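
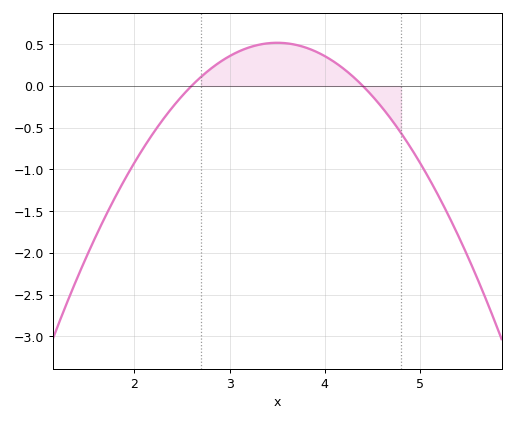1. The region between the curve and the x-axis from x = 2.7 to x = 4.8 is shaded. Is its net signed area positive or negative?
positive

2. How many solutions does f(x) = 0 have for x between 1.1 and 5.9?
2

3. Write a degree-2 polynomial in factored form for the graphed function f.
y = -0.64(x - 2.6)(x - 4.4)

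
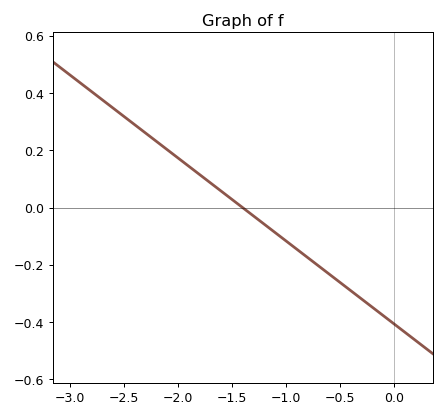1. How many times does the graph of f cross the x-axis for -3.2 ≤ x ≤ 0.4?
1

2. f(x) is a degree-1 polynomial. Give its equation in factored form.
y = -0.29(x + 1.4)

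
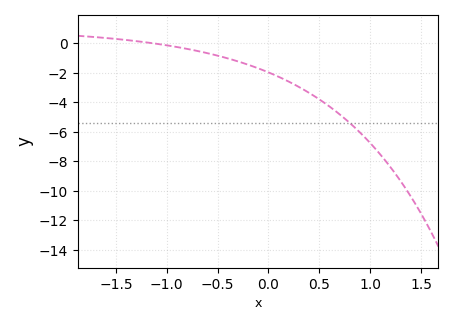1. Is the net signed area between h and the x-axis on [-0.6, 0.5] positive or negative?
negative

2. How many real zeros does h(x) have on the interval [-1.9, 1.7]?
1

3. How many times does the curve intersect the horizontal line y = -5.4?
1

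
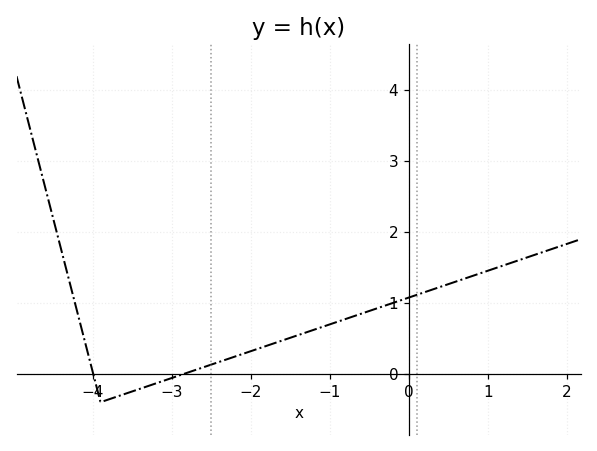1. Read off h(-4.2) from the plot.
0.9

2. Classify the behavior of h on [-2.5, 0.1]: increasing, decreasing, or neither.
increasing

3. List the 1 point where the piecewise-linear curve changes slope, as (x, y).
(-3.9, -0.4)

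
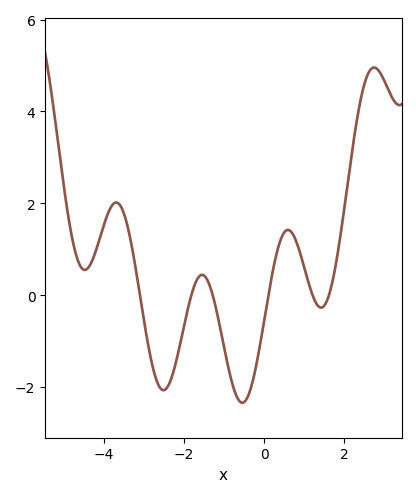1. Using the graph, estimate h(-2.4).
-2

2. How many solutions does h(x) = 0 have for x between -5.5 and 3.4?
6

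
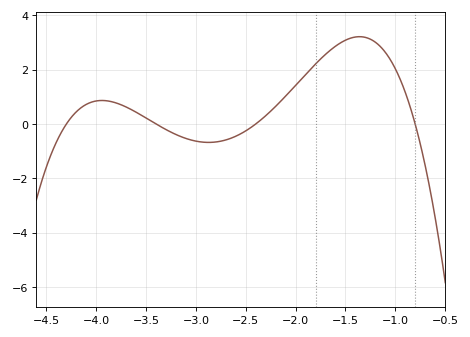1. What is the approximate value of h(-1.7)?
2.56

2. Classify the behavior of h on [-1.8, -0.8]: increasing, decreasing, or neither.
neither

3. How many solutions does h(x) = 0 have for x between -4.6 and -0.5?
4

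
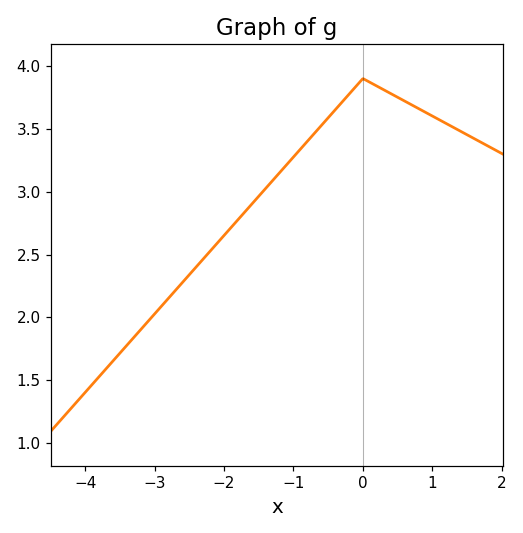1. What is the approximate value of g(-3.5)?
1.72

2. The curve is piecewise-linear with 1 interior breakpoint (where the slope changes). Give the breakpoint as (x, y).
(0, 3.9)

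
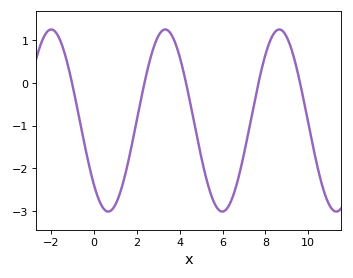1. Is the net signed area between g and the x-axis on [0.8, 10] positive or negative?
negative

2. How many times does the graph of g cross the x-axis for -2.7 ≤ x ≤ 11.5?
5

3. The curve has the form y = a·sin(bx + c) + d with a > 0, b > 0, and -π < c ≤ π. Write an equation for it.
y = 2.13sin(1.2x - 2.4) - 0.88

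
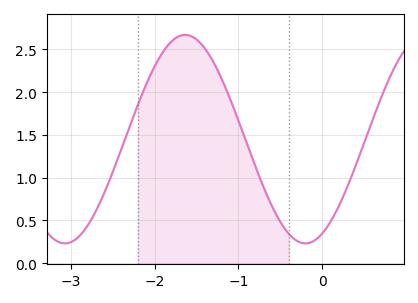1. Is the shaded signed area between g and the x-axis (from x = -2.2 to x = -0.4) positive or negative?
positive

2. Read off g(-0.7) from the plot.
0.9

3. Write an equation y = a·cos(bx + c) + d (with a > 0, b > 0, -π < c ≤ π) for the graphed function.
y = 1.22cos(2.2x - 2.7) + 1.45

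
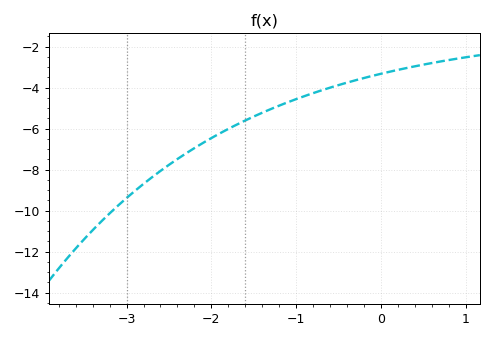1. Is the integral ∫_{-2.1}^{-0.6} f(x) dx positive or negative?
negative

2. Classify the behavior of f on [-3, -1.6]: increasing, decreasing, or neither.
increasing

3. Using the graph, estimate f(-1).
-4.6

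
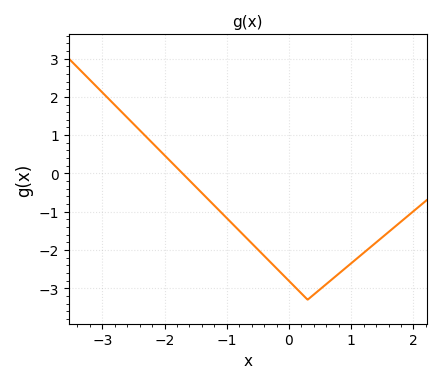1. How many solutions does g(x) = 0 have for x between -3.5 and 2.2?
1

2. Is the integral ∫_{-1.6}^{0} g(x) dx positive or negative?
negative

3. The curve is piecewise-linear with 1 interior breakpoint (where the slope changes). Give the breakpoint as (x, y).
(0.3, -3.3)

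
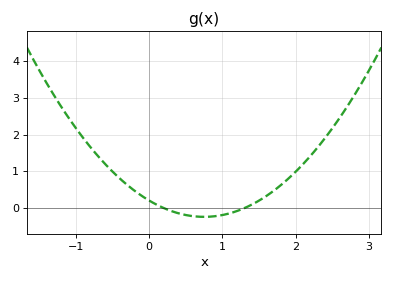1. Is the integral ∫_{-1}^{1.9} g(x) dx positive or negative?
positive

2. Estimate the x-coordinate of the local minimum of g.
0.75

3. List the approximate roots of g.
0.2, 1.3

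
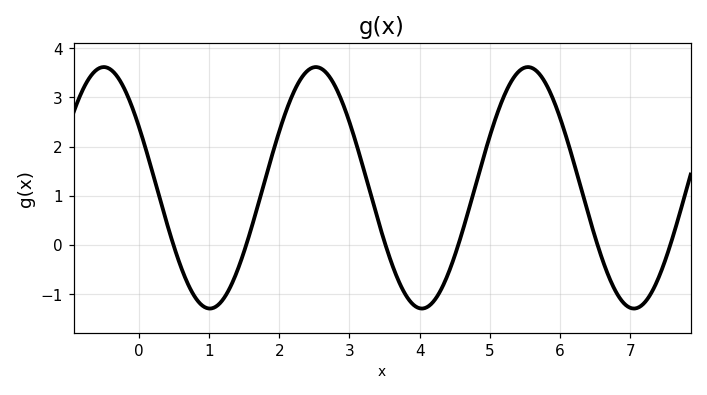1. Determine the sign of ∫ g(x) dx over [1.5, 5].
positive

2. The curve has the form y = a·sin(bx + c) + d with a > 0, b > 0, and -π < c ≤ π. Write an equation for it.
y = 2.46sin(2.08x + 2.61) + 1.16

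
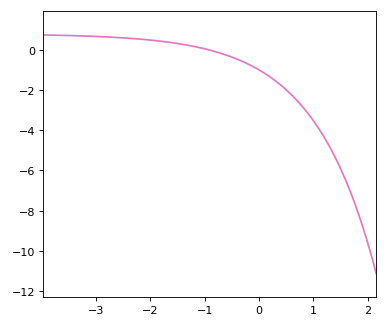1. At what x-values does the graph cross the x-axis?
-0.9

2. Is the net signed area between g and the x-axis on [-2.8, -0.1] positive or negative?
positive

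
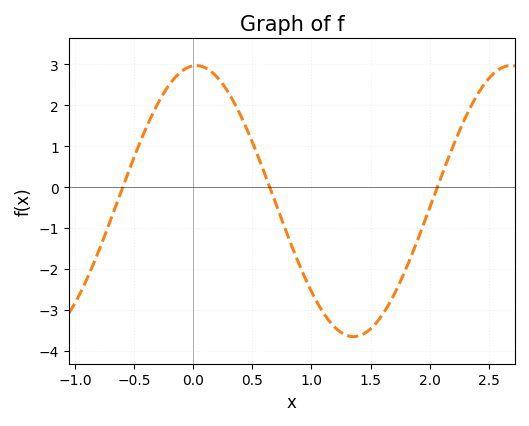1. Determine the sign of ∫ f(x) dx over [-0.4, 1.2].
positive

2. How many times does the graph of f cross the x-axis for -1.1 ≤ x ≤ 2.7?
3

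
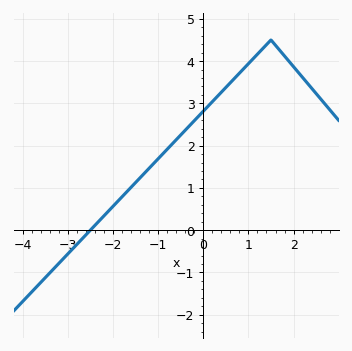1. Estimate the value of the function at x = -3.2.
-0.8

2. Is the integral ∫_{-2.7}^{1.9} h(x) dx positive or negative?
positive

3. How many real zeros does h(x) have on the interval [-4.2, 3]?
1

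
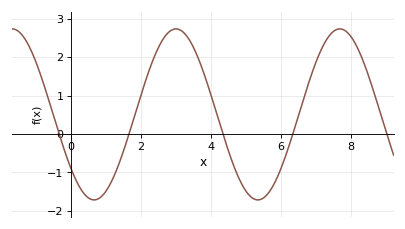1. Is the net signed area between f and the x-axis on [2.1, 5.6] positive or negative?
positive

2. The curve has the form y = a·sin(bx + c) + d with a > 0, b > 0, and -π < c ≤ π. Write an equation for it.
y = 2.23sin(1.3x - 2.5) + 0.51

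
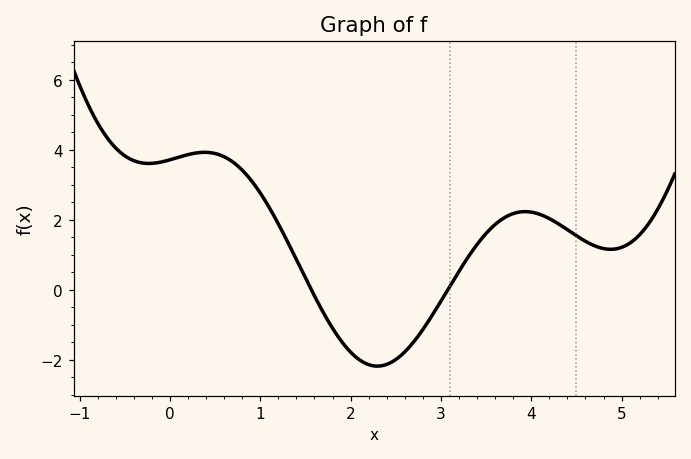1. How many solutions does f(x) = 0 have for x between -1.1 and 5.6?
2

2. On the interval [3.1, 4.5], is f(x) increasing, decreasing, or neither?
neither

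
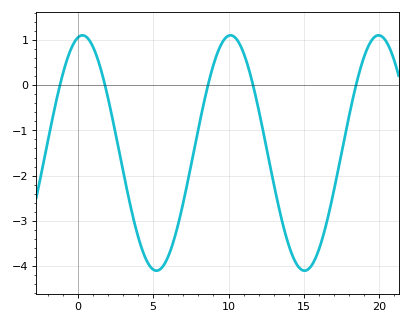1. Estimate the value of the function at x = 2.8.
-1.56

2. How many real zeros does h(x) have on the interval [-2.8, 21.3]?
5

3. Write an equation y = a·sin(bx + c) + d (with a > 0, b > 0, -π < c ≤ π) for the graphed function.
y = 2.6sin(0.64x + 1.37) - 1.5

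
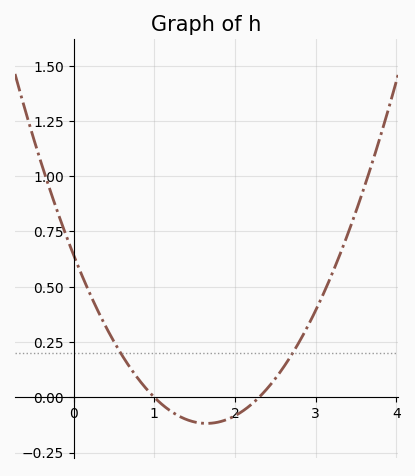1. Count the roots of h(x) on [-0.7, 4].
2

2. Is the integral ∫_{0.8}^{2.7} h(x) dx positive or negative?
negative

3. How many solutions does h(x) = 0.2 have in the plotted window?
2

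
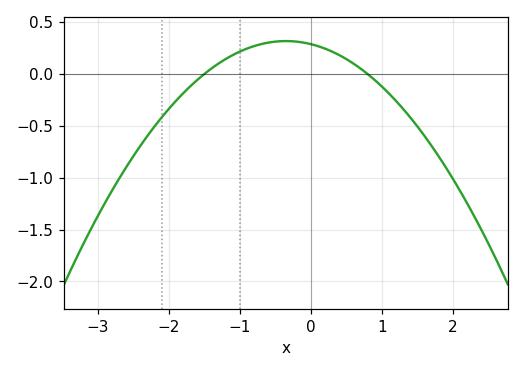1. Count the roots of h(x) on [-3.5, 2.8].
2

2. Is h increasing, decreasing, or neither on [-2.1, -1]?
increasing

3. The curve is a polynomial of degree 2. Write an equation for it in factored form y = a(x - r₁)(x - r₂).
y = -0.24(x + 1.5)(x - 0.8)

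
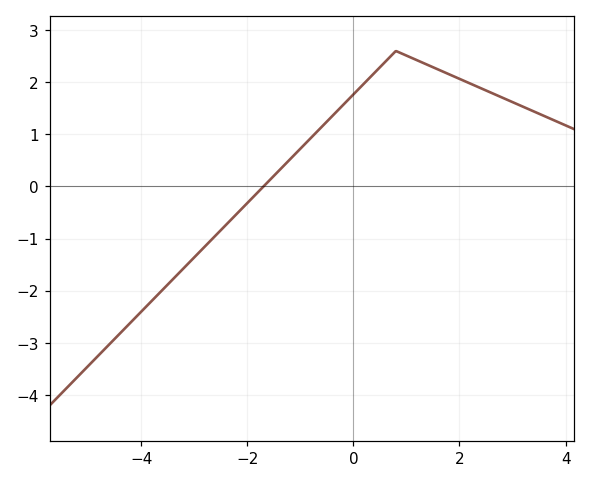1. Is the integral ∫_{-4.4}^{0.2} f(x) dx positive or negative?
negative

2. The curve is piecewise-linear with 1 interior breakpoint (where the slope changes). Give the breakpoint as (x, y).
(0.8, 2.6)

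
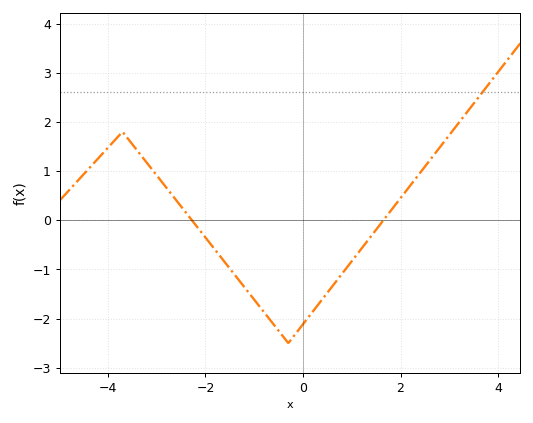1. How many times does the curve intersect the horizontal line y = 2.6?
1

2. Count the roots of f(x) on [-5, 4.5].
2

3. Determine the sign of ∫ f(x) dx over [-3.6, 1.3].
negative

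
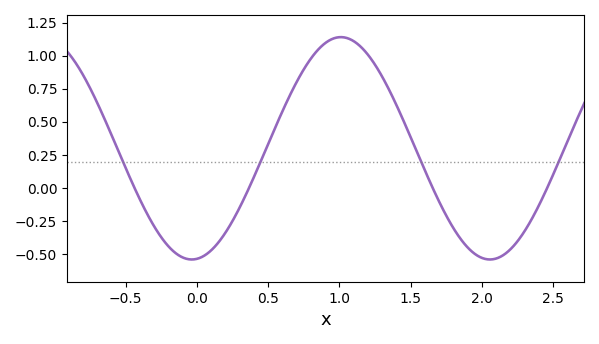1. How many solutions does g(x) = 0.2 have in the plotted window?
4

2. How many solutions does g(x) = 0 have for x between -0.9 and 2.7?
4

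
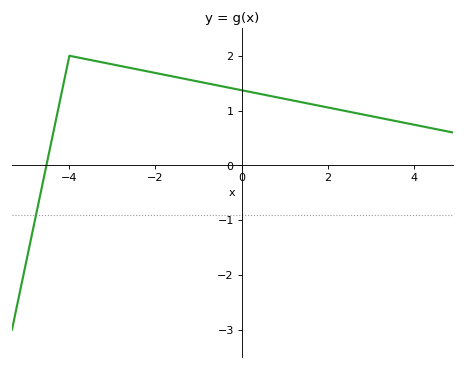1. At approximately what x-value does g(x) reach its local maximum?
-4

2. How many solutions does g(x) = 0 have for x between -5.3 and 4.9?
1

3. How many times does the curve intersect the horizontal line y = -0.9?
1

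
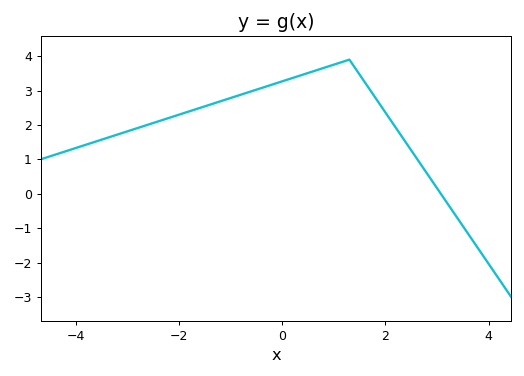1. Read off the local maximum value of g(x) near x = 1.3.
3.9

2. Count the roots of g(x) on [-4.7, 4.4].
1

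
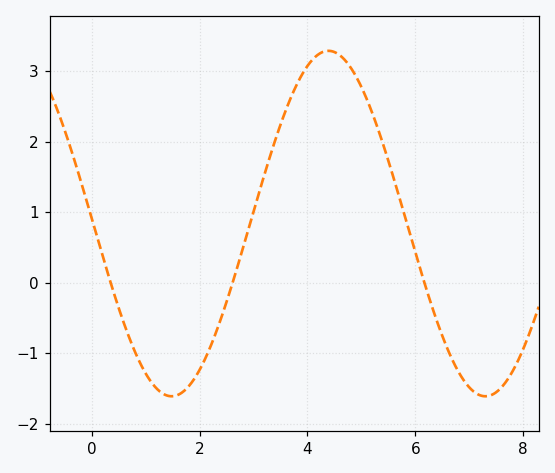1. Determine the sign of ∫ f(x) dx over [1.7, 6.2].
positive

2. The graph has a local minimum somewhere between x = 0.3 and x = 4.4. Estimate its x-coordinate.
1.4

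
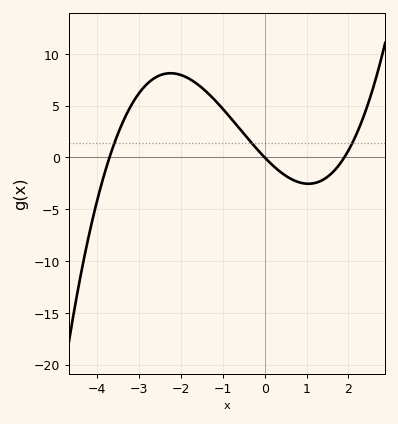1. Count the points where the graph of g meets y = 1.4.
3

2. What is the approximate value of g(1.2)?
-2.5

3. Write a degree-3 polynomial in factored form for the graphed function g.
y = 0.6(x + 3.7)(x - 0)(x - 1.9)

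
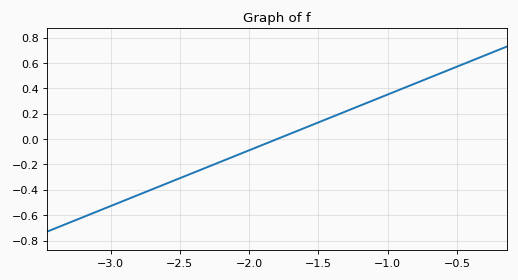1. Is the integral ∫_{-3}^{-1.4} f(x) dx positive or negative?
negative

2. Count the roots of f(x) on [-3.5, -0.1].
1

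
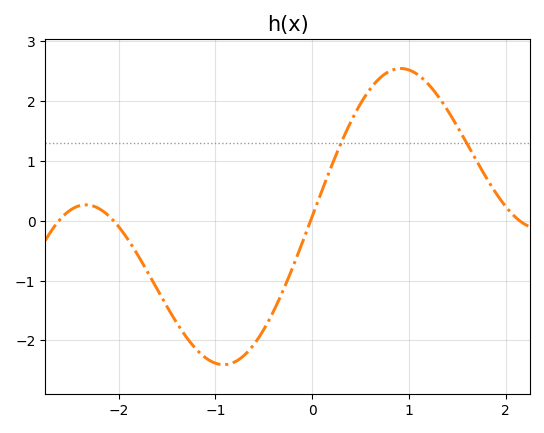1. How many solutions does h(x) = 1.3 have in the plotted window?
2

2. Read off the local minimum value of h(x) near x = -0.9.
-2.41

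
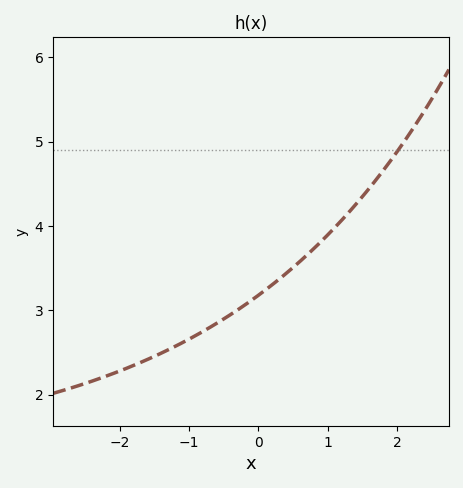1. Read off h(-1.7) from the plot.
2.38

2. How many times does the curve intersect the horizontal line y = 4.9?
1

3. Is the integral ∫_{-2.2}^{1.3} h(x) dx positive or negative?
positive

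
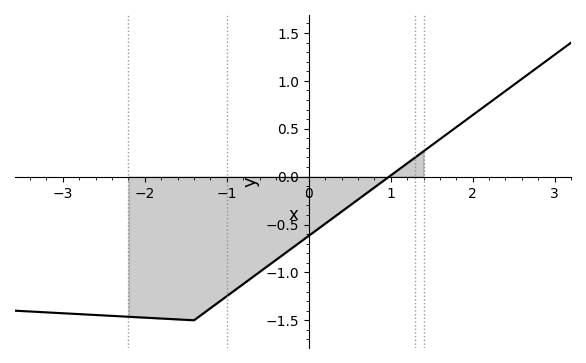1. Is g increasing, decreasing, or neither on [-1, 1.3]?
increasing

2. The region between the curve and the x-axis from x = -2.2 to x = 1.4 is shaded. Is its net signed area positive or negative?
negative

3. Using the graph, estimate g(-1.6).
-1.49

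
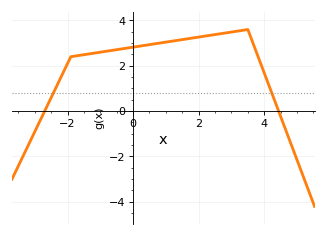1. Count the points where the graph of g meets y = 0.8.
2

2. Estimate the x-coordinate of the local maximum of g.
3.5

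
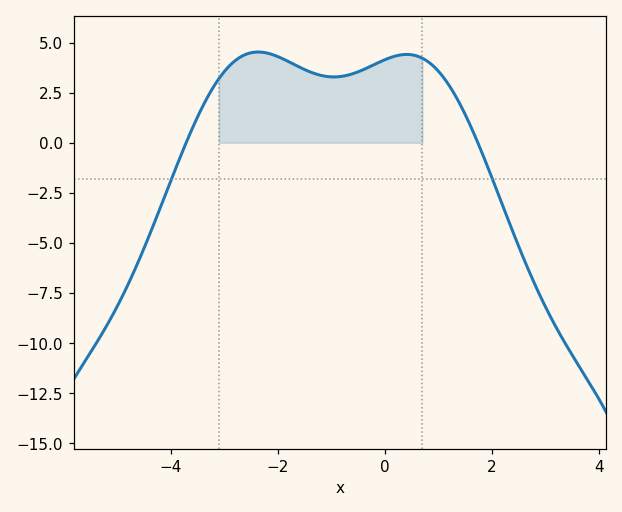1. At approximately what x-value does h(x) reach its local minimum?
-1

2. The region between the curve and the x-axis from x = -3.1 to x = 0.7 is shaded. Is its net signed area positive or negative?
positive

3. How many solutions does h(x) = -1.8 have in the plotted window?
2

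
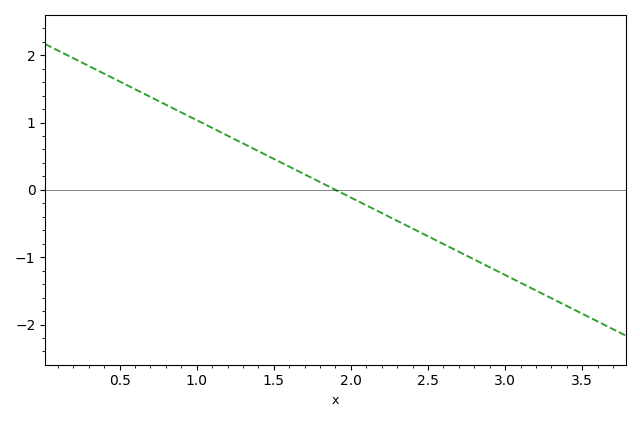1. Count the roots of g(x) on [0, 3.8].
1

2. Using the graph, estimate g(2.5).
-0.69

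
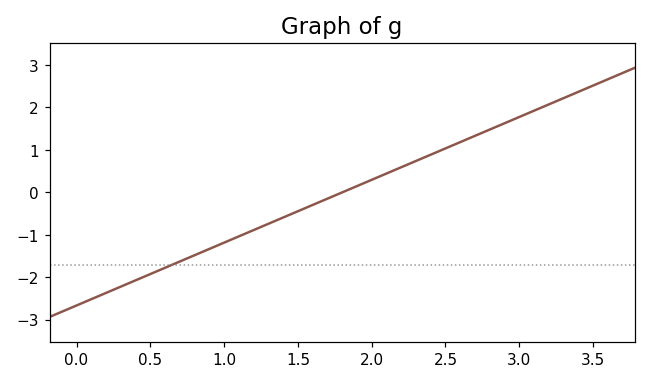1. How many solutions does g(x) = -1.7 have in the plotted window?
1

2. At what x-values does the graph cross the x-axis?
1.8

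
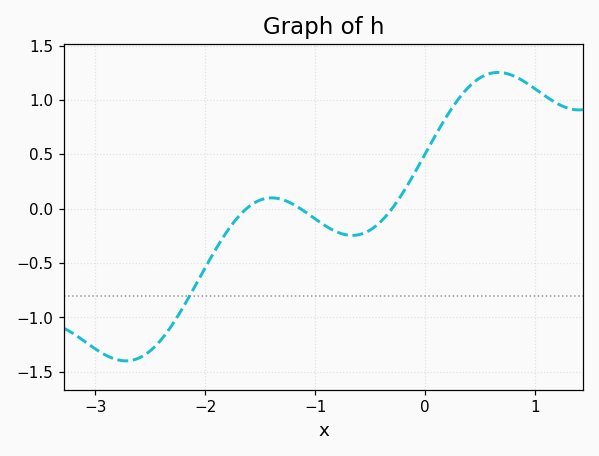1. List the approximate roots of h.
-1.6, -1.1, -0.3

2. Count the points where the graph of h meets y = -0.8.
1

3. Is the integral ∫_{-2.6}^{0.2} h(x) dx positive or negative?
negative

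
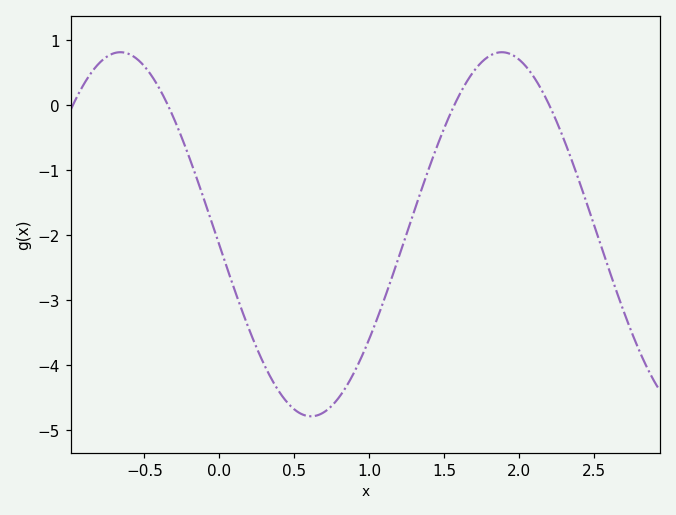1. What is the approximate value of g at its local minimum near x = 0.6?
-4.79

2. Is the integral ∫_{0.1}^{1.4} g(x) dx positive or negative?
negative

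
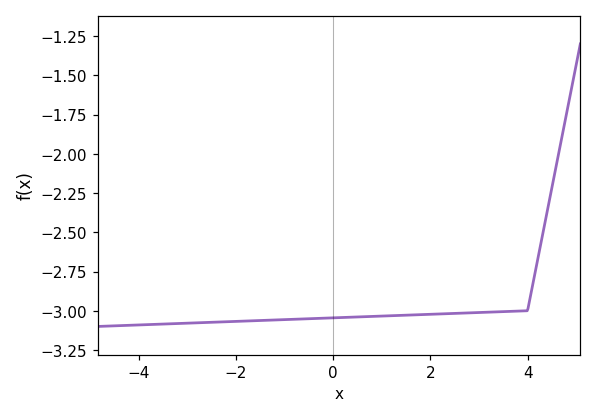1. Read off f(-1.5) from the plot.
-3.05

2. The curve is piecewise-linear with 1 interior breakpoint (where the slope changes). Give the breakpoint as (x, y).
(4, -3)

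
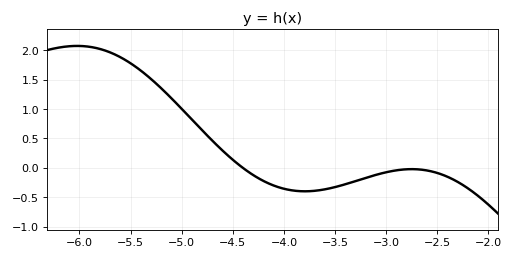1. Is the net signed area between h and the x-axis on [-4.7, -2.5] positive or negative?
negative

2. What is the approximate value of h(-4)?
-0.35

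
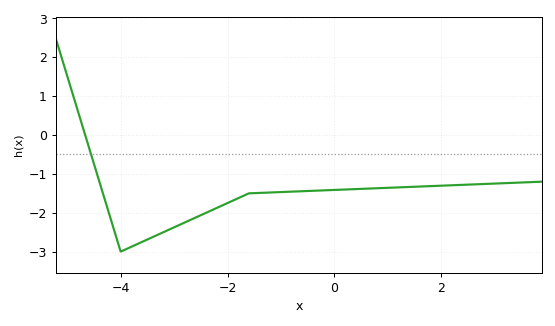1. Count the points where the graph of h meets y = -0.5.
1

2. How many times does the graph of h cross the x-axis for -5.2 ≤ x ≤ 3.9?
1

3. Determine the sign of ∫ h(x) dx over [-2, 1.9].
negative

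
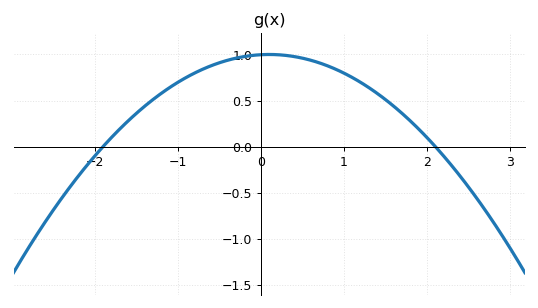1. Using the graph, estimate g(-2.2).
-0.323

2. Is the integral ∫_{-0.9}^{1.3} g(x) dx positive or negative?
positive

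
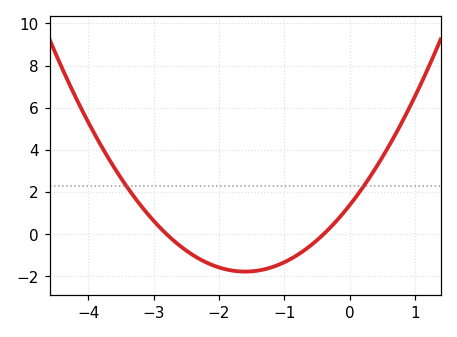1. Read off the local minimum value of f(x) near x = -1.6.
-1.8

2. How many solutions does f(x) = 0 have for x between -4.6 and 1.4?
2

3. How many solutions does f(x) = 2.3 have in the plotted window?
2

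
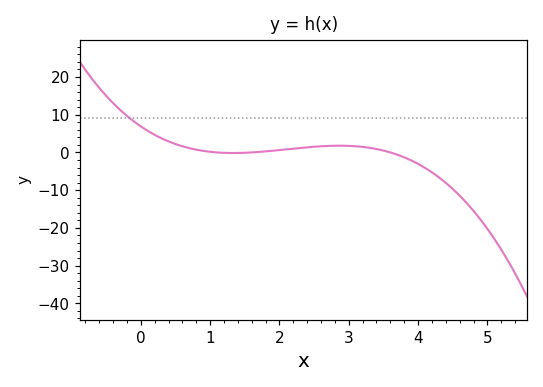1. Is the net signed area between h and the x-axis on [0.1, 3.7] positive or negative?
positive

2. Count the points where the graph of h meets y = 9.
1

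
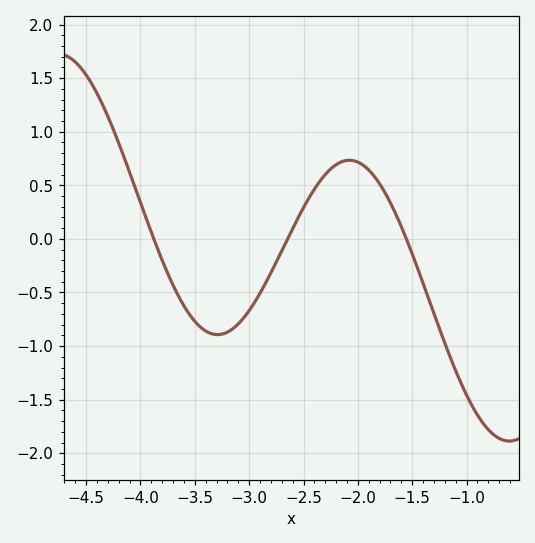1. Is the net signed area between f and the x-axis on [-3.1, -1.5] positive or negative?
positive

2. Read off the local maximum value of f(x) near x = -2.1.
0.734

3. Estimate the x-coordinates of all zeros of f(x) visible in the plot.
-3.88, -2.65, -1.55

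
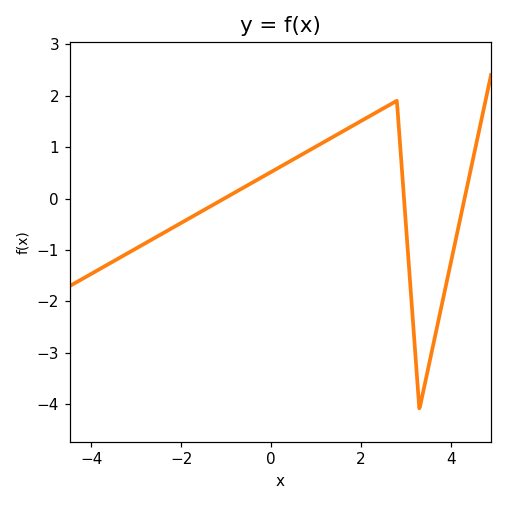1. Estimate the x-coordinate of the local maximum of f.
2.8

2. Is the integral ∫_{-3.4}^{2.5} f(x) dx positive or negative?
positive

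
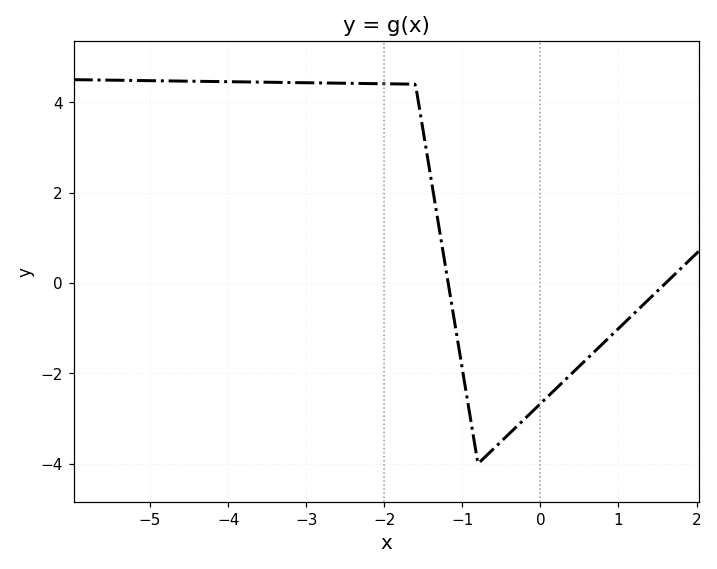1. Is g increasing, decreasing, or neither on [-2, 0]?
neither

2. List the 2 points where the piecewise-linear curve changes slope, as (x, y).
(-1.6, 4.4); (-0.8, -4)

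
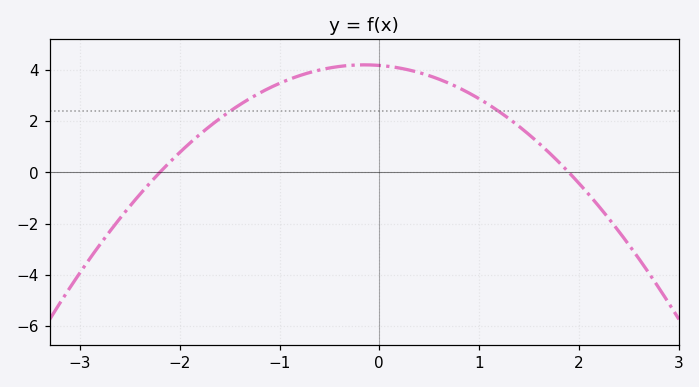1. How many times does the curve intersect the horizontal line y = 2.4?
2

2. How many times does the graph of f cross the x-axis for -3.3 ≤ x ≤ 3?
2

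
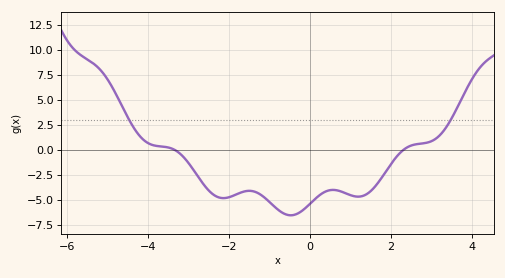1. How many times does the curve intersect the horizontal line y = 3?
2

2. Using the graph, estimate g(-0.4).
-6.52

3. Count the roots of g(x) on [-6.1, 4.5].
2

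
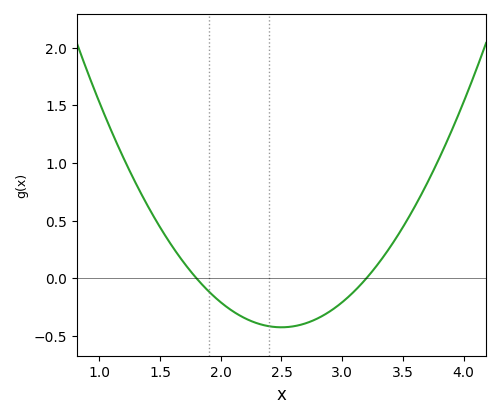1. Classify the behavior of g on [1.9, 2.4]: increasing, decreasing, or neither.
decreasing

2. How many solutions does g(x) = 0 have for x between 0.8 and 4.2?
2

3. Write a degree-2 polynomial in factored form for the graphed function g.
y = 0.87(x - 1.8)(x - 3.2)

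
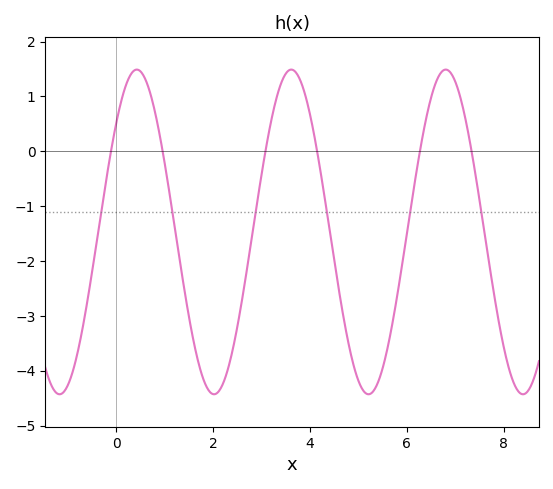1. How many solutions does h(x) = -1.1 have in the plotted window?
6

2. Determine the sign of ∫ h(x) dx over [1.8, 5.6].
negative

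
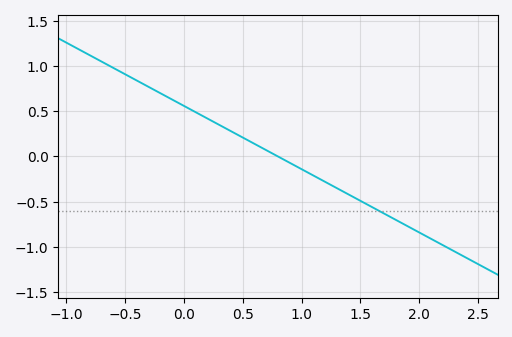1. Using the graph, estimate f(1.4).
-0.42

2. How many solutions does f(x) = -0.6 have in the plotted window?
1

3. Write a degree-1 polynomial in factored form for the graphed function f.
y = -0.7(x - 0.8)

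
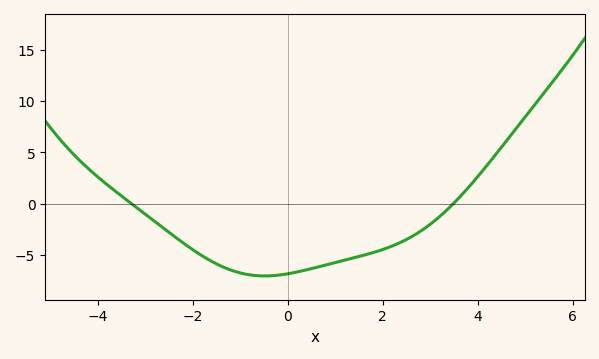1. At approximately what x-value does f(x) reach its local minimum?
-0.4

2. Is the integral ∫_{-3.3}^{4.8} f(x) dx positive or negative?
negative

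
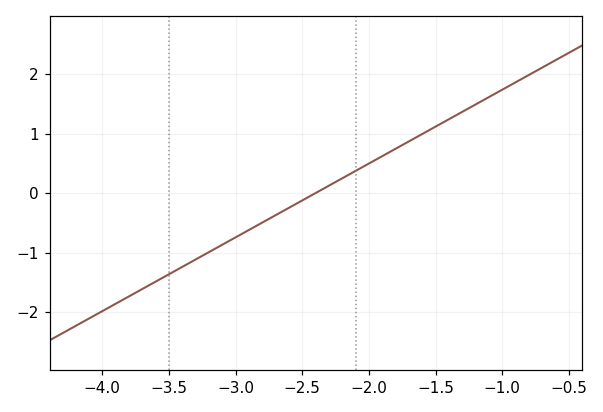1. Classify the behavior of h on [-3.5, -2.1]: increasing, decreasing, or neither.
increasing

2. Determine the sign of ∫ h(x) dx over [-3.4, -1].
positive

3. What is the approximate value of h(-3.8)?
-1.74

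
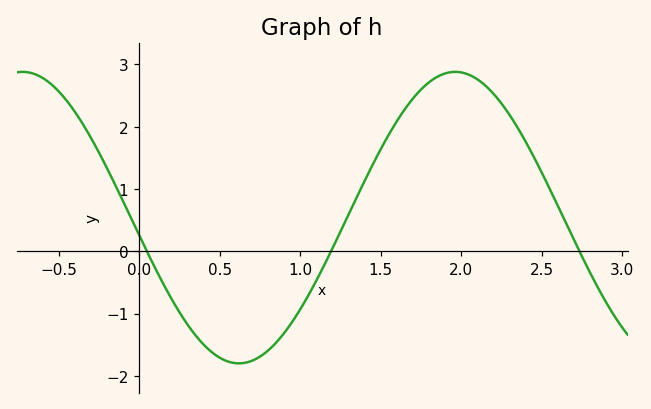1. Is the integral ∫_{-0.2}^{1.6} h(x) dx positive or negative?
negative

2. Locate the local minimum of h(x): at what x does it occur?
0.62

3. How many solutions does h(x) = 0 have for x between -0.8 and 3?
3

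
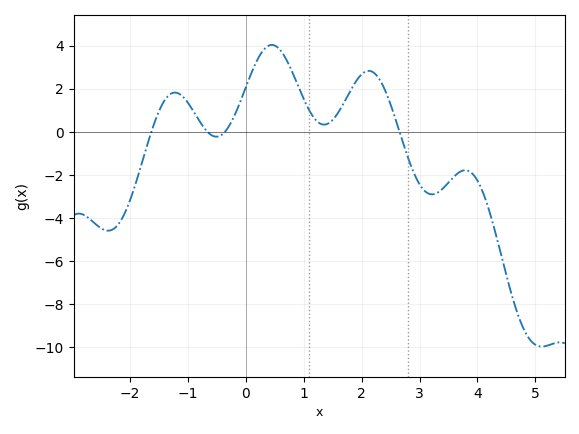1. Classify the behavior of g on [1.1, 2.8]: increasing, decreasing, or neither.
neither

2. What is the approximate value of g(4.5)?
-6.67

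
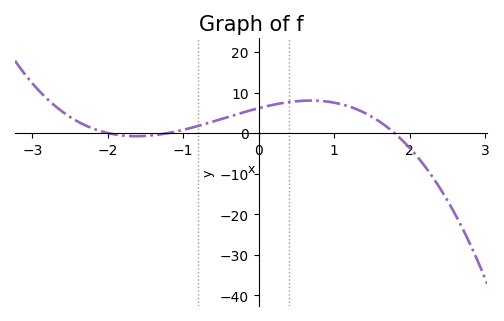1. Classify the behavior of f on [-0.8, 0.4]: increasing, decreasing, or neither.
increasing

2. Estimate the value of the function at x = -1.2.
0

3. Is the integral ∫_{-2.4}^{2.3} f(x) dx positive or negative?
positive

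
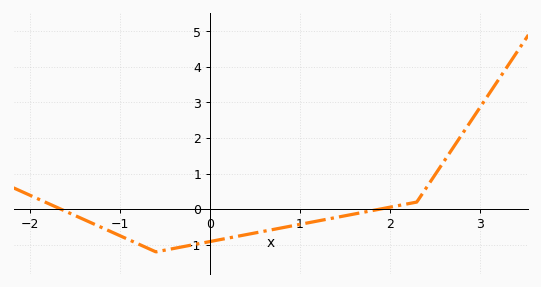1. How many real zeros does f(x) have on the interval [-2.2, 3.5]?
2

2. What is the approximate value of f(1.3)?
-0.3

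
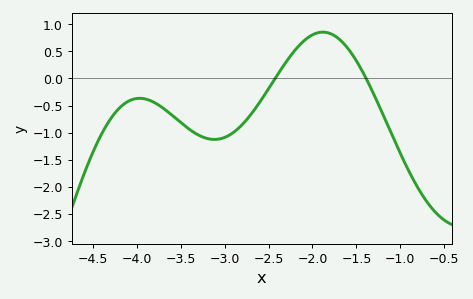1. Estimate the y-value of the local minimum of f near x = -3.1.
-1.13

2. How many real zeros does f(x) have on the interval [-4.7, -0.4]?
2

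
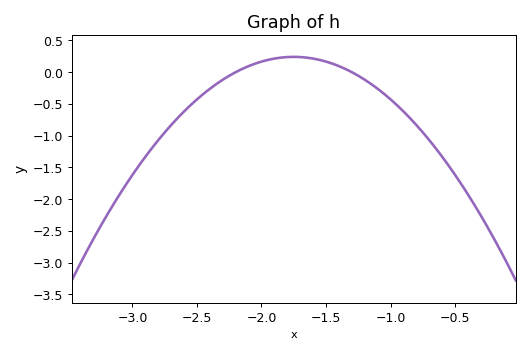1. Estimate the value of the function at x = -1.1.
-0.262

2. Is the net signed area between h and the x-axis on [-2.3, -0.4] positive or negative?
negative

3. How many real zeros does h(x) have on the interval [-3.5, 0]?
2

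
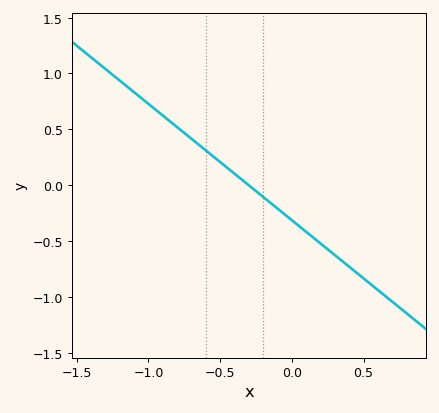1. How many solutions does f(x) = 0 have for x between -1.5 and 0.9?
1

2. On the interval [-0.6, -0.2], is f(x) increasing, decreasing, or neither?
decreasing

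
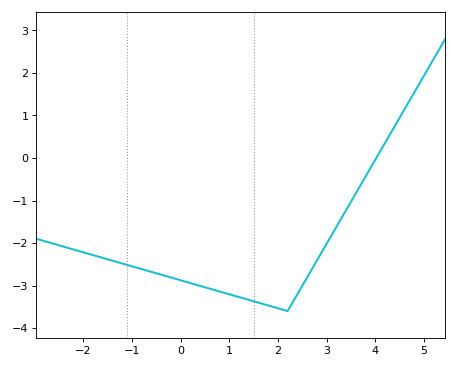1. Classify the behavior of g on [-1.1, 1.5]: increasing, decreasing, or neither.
decreasing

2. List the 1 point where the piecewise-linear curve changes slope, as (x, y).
(2.2, -3.6)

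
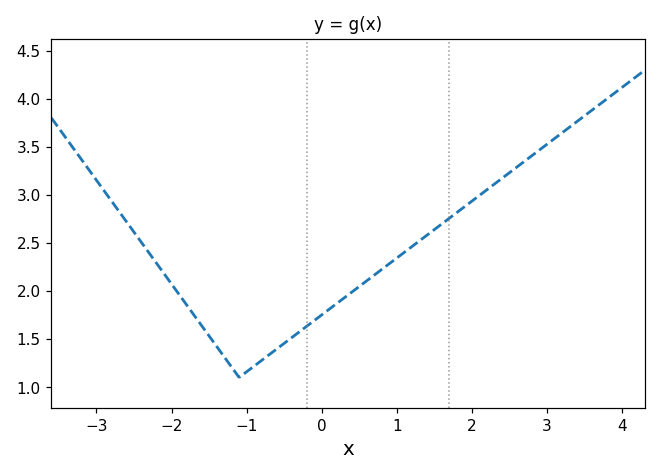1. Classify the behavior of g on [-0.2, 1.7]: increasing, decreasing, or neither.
increasing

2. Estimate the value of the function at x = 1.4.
2.6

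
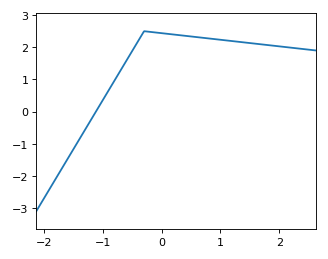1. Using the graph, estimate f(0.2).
2.4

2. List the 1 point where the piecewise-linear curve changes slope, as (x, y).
(-0.3, 2.5)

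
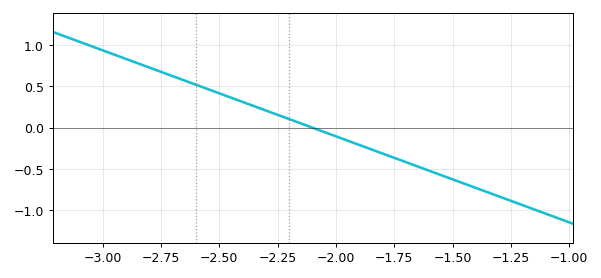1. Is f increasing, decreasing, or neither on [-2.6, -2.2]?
decreasing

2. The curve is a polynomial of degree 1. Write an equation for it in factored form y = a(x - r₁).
y = -1.04(x + 2.1)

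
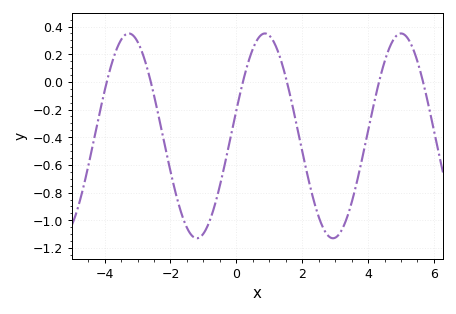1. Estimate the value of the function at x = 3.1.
-1.11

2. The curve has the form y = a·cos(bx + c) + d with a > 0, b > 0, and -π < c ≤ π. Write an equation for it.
y = 0.74cos(1.52x - 1.32) - 0.39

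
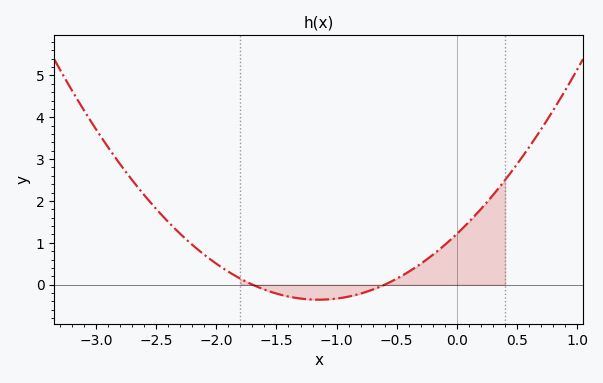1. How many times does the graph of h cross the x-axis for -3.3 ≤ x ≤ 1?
2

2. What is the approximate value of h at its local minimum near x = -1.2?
-0.36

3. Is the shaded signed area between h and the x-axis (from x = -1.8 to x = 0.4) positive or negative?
positive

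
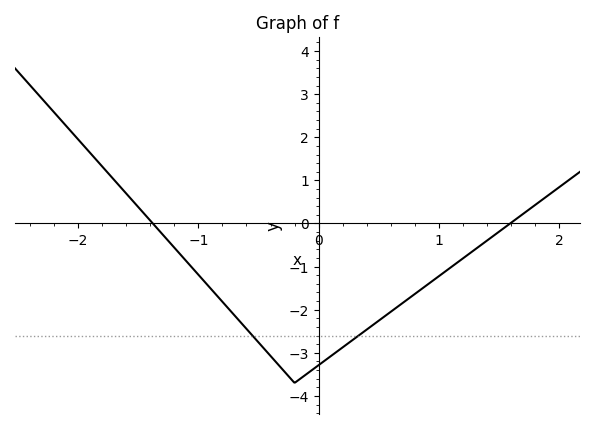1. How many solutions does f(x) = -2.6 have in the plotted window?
2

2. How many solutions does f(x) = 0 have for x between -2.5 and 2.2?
2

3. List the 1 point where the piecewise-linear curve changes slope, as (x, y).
(-0.2, -3.7)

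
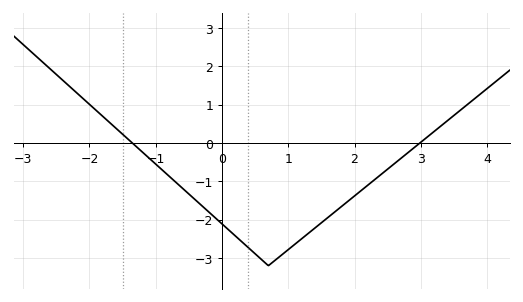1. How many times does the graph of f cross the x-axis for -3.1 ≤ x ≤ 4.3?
2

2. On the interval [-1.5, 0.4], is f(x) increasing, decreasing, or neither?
decreasing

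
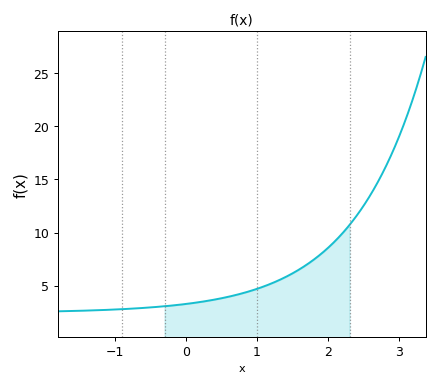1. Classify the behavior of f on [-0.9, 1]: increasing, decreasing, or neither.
increasing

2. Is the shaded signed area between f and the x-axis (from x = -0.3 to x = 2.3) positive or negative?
positive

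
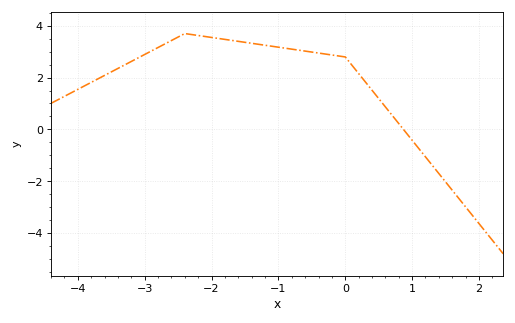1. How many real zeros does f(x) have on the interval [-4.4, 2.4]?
1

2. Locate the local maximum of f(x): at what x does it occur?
-2.4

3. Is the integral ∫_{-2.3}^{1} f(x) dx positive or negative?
positive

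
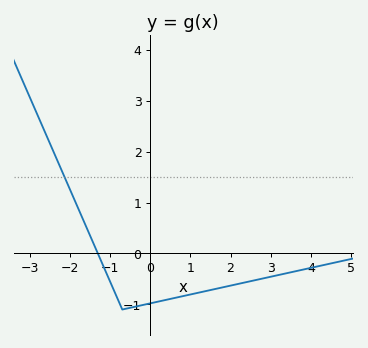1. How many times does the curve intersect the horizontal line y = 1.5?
1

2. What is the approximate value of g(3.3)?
-0.4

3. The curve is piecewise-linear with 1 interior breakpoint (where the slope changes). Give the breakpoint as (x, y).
(-0.7, -1.1)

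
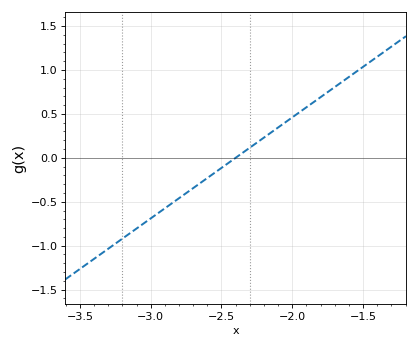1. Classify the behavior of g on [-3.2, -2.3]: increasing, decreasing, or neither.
increasing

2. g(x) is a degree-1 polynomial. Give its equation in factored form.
y = 1.15(x + 2.4)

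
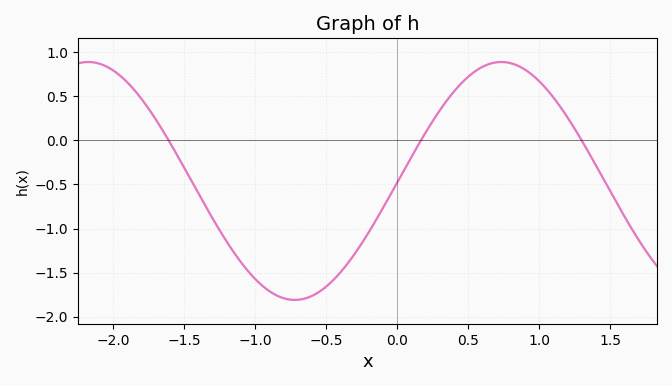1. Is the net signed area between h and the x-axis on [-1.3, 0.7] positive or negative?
negative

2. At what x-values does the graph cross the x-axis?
-1.6, 0.2, 1.3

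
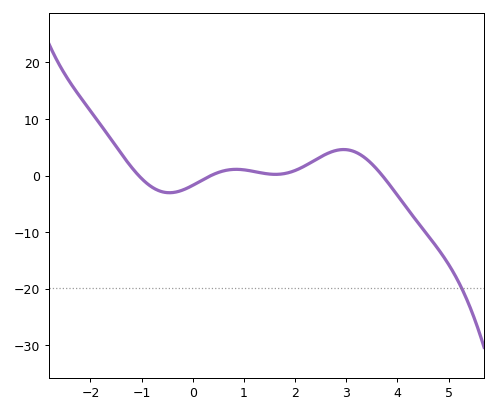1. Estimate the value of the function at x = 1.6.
0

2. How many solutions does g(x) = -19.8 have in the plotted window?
1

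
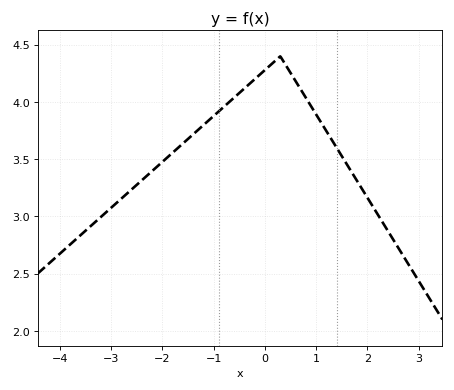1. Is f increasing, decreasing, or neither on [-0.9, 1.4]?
neither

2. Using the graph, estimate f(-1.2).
3.8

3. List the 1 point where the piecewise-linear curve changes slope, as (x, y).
(0.3, 4.4)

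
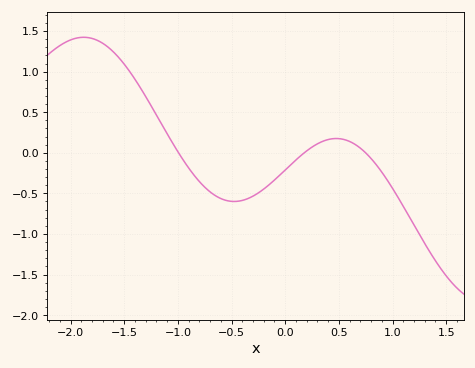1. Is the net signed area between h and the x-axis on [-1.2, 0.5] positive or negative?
negative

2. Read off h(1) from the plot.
-0.438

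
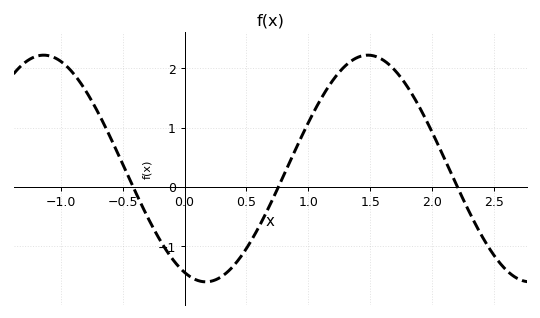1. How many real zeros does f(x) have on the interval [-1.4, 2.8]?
3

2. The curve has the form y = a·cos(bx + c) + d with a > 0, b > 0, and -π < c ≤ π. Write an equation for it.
y = 1.91cos(2.4x + 2.7) + 0.31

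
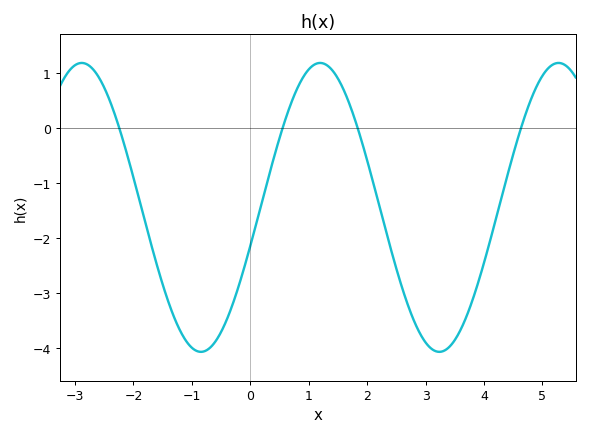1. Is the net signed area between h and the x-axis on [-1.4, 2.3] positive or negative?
negative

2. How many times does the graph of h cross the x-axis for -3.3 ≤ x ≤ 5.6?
4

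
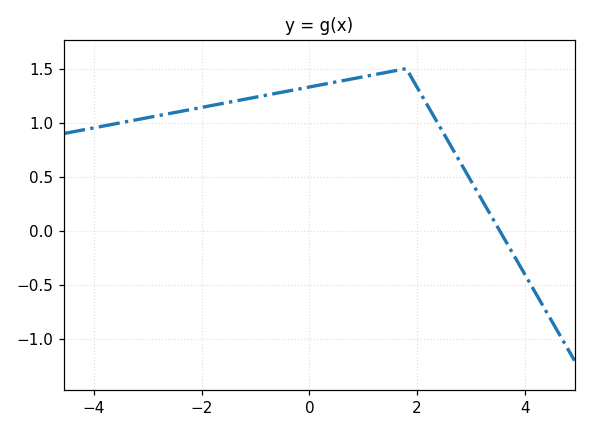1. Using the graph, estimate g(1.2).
1.45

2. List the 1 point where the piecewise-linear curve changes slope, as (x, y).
(1.8, 1.5)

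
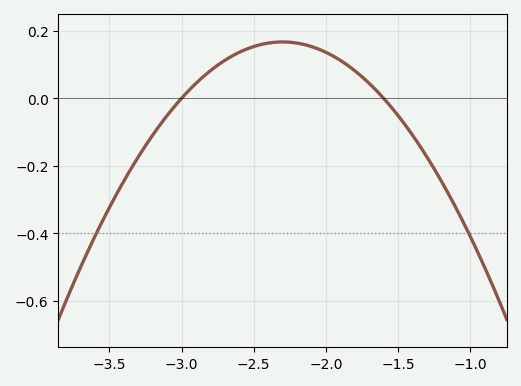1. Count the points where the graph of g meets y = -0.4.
2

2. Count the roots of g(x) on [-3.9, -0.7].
2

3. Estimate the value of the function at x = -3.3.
-0.18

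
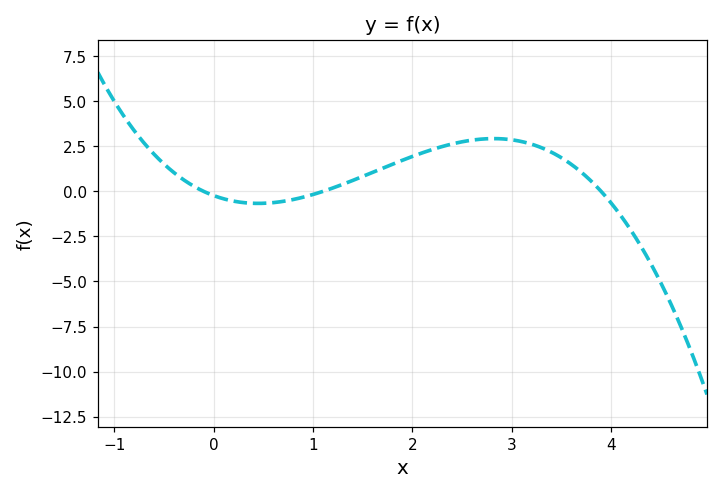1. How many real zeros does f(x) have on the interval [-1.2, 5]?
3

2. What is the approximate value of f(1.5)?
1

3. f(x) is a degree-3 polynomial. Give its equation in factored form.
y = -0.54(x + 0.1)(x - 1.1)(x - 3.9)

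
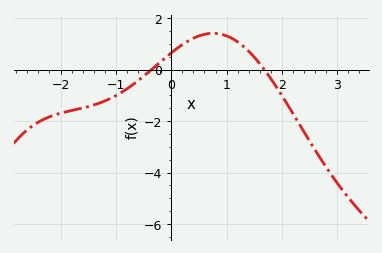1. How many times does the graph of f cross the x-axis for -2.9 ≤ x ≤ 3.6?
2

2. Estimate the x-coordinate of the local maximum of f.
0.756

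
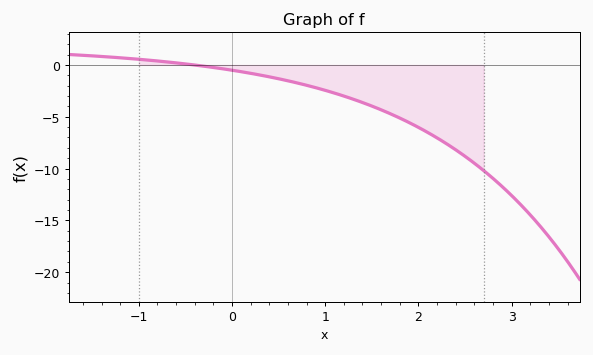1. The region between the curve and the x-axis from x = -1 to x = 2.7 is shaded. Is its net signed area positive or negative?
negative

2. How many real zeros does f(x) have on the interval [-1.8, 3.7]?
1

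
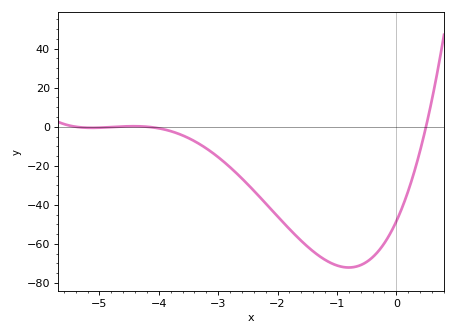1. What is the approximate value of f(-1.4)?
-63.9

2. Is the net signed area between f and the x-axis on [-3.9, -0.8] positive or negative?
negative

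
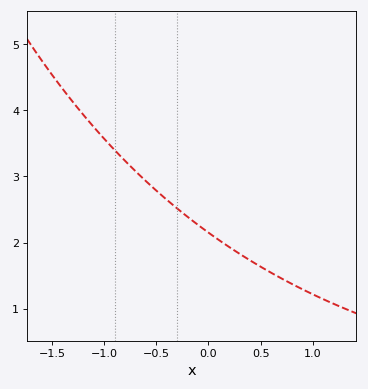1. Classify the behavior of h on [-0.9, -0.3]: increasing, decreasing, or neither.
decreasing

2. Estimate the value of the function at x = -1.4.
4.33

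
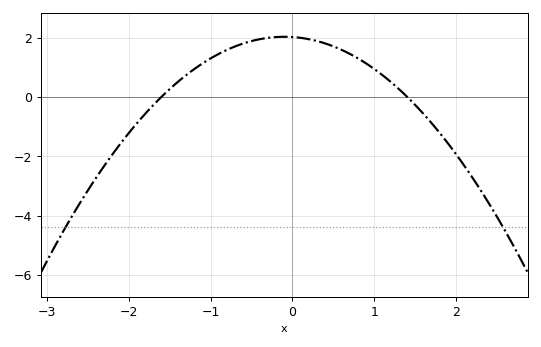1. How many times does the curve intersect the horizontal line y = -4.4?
2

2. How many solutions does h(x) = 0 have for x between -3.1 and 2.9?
2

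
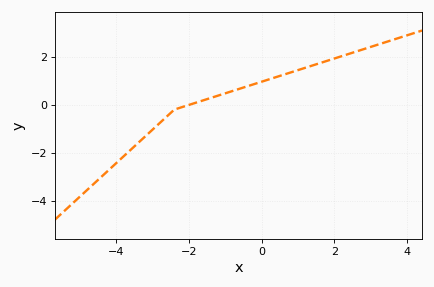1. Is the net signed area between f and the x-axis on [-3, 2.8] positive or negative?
positive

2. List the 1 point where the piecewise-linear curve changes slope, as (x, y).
(-2.4, -0.2)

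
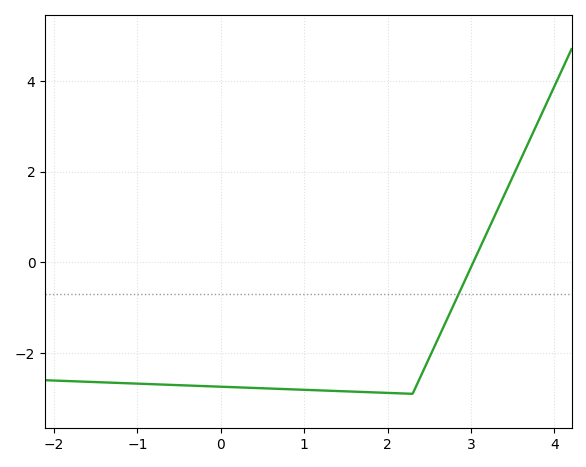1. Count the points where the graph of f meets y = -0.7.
1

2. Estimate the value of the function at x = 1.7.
-2.86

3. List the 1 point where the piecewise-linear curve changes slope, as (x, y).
(2.3, -2.9)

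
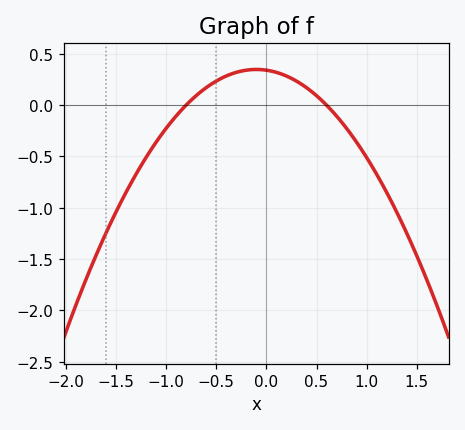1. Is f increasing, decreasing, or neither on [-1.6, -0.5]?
increasing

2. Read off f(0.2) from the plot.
0.284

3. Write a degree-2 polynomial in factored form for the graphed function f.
y = -0.71(x + 0.8)(x - 0.6)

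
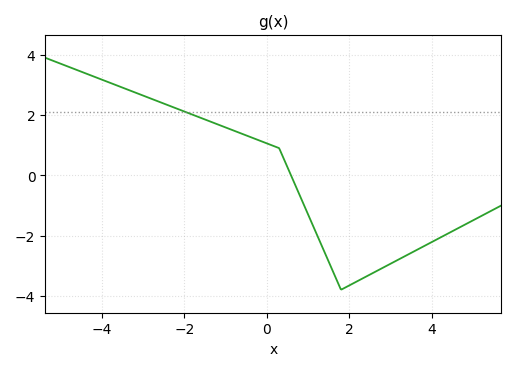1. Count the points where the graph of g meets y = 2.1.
1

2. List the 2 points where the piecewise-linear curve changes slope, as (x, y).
(0.3, 0.9); (1.8, -3.8)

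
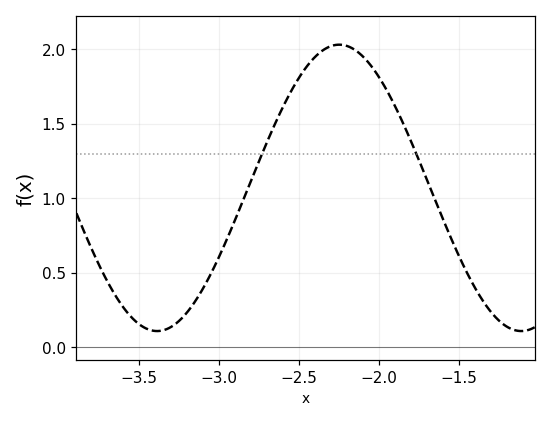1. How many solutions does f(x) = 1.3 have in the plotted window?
2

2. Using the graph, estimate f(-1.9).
1.62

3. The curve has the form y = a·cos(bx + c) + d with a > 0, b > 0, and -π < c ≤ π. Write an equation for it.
y = 0.96cos(2.76x - 0.08) + 1.07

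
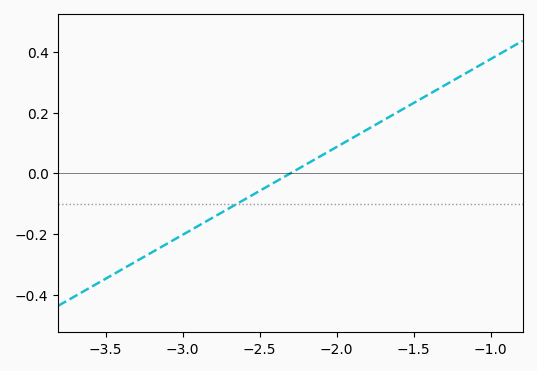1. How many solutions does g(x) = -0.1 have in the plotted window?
1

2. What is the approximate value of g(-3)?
-0.2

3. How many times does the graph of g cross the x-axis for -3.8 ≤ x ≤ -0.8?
1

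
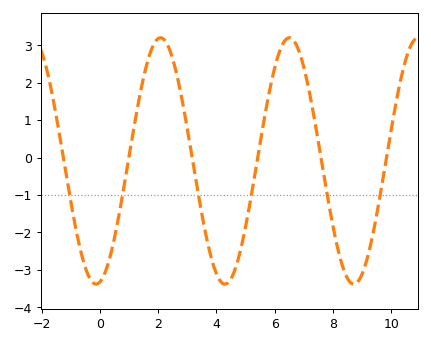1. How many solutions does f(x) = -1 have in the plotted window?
6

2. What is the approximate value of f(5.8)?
1.69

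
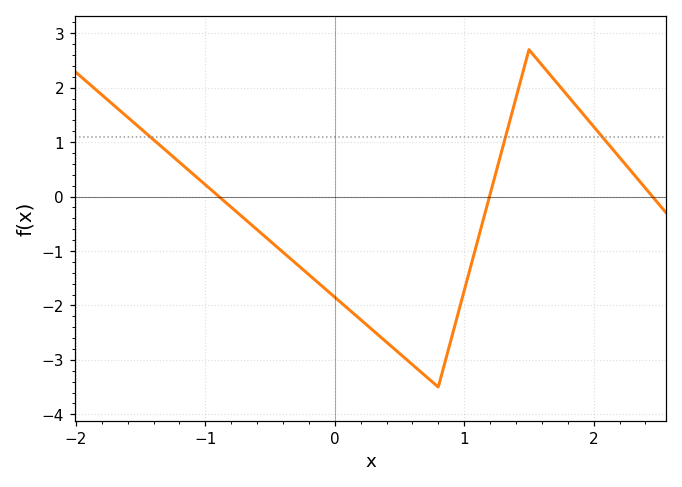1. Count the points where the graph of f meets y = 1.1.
3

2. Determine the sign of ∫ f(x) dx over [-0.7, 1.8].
negative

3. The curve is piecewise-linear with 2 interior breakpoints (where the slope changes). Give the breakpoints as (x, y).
(0.8, -3.5); (1.5, 2.7)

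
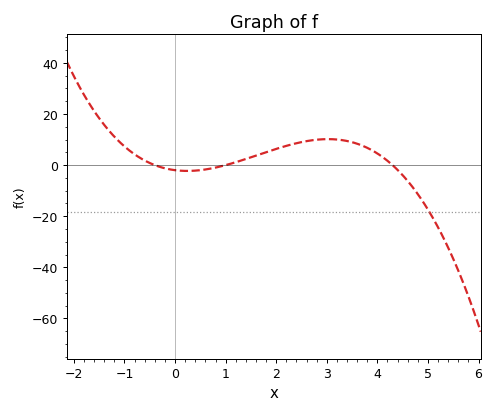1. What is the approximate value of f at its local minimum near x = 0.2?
-2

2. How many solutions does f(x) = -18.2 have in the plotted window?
1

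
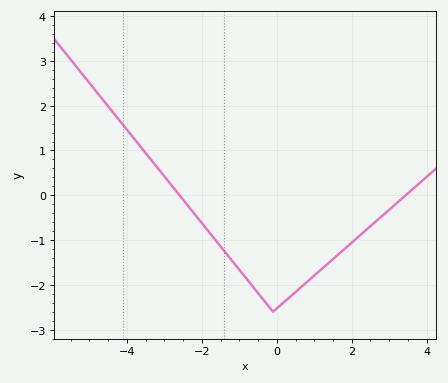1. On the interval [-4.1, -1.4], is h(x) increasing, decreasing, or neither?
decreasing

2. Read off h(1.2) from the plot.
-1.6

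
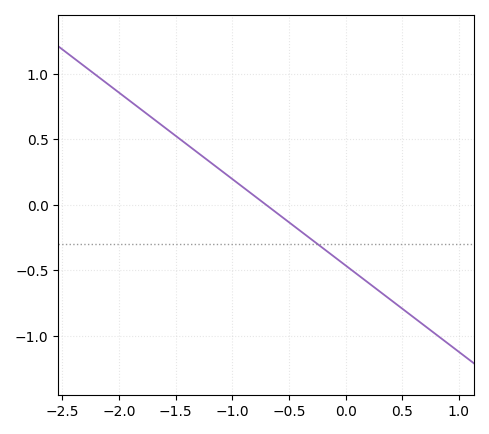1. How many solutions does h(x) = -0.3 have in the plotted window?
1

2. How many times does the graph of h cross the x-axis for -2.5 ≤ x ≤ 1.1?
1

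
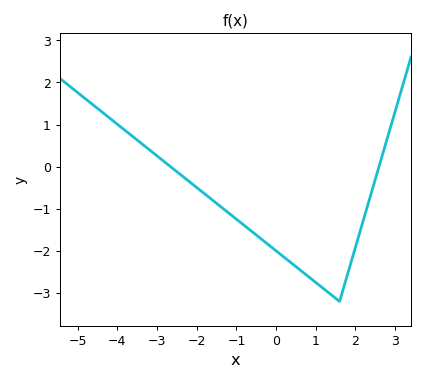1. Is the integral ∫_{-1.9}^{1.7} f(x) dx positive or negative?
negative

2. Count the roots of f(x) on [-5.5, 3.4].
2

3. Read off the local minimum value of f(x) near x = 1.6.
-3.2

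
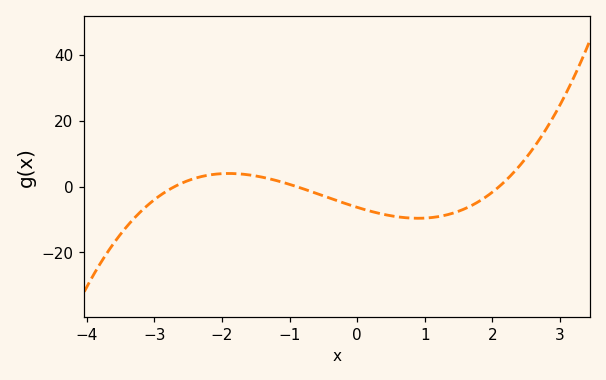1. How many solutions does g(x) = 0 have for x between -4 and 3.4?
3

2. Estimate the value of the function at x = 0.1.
-6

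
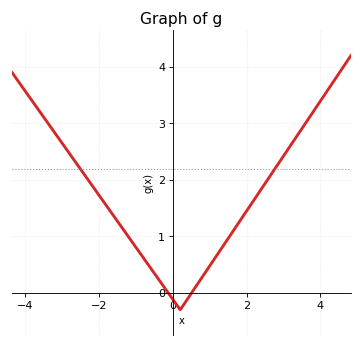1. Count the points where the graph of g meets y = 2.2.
2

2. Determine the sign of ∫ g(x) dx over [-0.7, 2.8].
positive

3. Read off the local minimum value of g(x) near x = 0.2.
-0.298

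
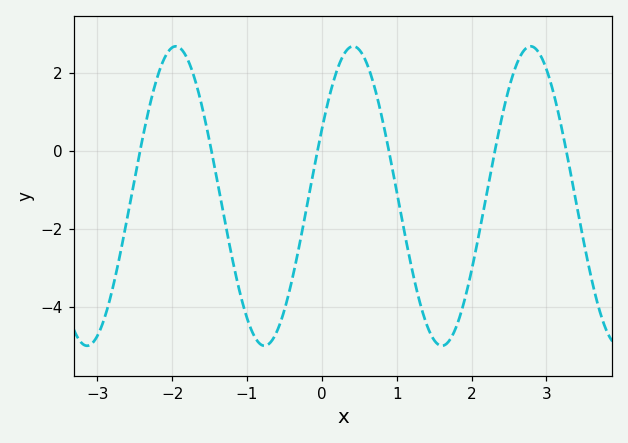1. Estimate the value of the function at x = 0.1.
1.4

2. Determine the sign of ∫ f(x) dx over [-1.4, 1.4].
negative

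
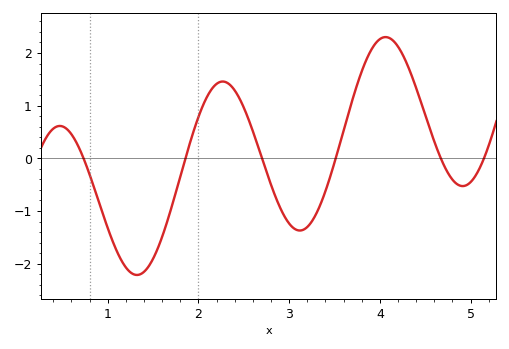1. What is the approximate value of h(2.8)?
-0.5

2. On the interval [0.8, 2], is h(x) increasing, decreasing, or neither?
neither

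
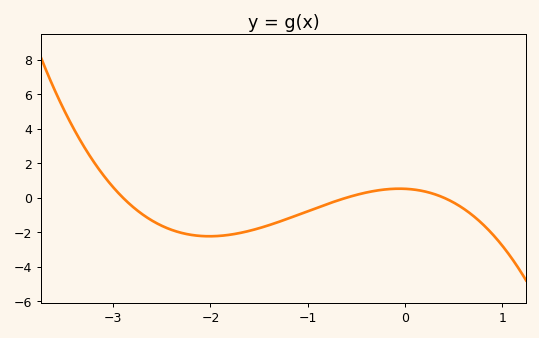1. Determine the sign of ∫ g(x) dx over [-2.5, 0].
negative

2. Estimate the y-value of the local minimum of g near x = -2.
-2.2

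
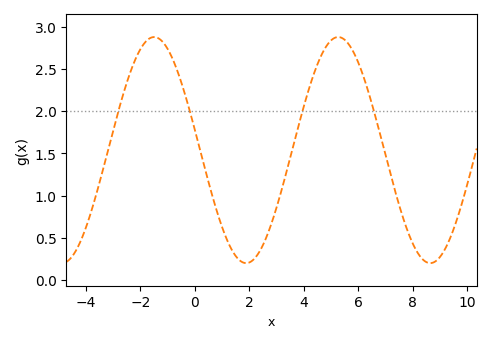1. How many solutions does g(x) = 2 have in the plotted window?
4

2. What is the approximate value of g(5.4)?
2.85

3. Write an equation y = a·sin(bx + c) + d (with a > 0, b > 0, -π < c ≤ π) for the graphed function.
y = 1.34sin(0.93x + 3) + 1.54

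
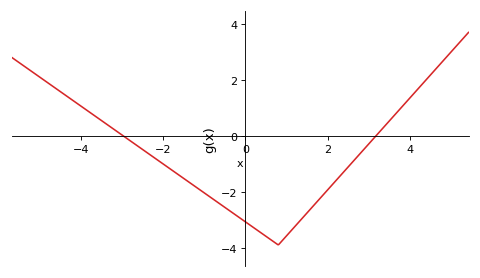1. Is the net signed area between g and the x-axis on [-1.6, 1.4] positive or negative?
negative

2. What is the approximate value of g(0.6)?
-3.6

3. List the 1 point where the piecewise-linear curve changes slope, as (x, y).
(0.8, -3.9)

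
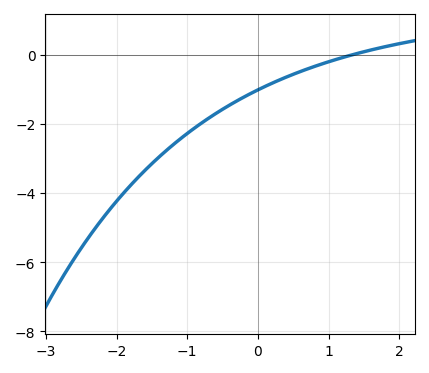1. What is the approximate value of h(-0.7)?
-1.84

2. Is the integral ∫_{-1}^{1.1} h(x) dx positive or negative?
negative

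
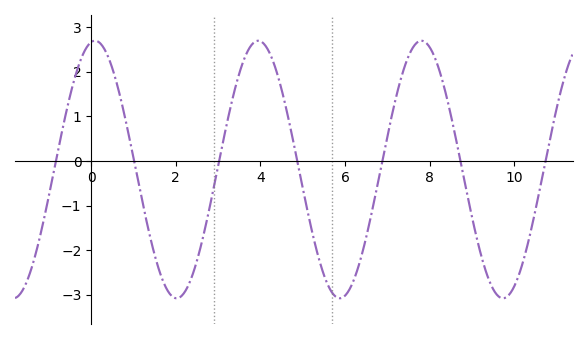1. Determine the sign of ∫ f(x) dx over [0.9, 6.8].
negative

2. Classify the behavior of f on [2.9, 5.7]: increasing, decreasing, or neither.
neither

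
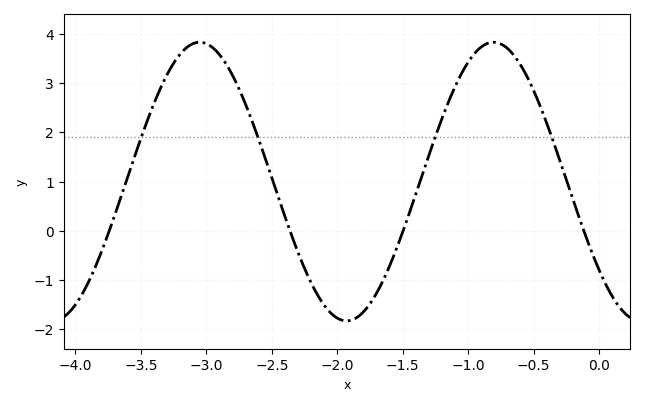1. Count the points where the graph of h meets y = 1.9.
4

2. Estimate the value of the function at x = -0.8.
3.83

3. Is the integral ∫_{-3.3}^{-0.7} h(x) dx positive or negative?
positive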